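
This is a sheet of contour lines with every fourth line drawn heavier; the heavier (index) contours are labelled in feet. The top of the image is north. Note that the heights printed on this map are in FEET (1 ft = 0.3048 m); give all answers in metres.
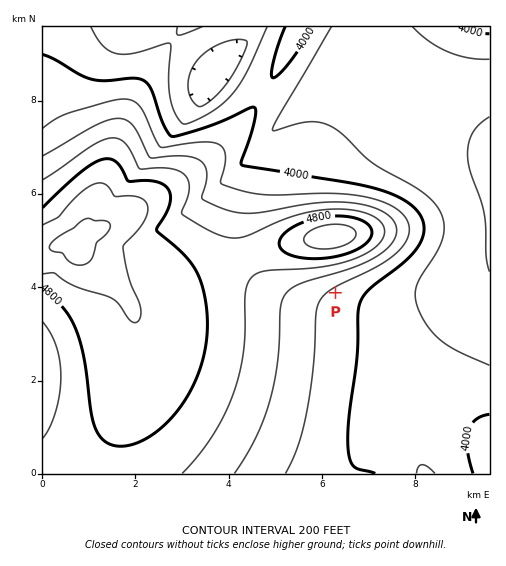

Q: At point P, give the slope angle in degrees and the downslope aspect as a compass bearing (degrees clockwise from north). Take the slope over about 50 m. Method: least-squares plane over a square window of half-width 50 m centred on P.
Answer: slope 7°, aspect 140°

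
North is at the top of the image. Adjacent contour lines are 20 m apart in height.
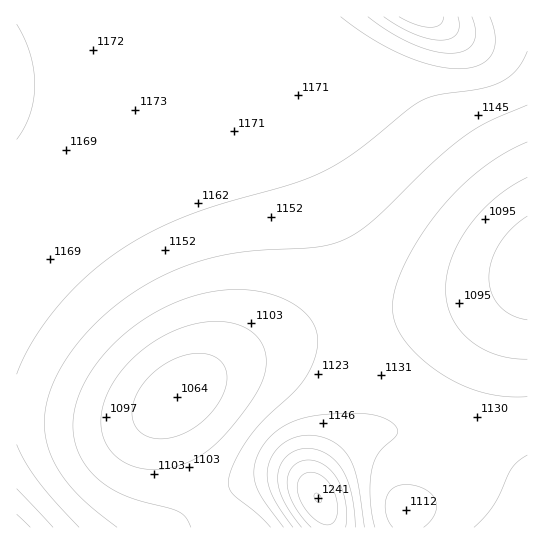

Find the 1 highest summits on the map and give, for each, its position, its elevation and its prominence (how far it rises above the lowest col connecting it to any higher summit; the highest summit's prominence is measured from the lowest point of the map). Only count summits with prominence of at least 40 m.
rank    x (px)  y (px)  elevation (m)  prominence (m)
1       318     498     1241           116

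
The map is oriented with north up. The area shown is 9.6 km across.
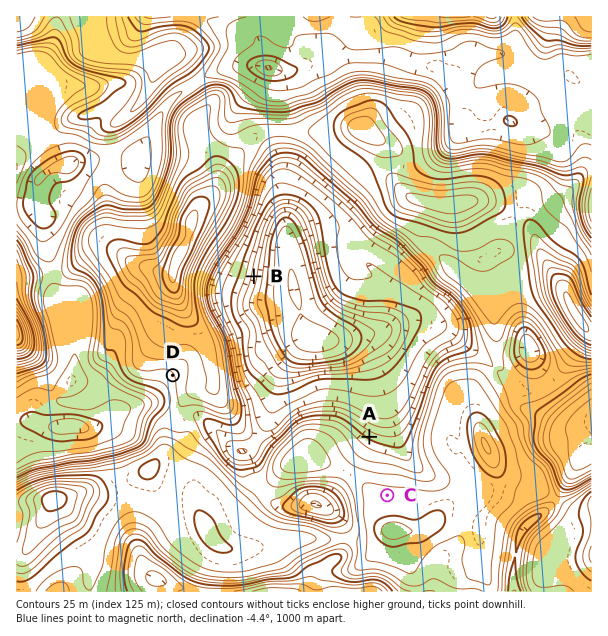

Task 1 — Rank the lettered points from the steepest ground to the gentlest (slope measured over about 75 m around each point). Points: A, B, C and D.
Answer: B A D C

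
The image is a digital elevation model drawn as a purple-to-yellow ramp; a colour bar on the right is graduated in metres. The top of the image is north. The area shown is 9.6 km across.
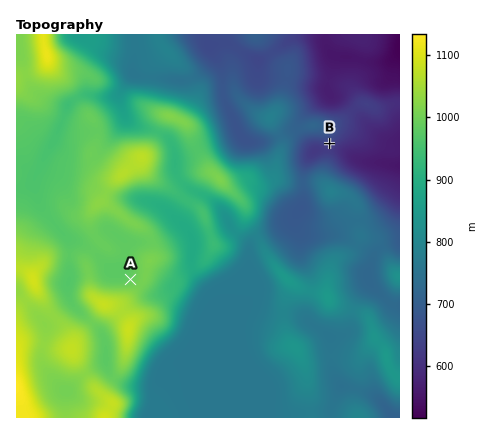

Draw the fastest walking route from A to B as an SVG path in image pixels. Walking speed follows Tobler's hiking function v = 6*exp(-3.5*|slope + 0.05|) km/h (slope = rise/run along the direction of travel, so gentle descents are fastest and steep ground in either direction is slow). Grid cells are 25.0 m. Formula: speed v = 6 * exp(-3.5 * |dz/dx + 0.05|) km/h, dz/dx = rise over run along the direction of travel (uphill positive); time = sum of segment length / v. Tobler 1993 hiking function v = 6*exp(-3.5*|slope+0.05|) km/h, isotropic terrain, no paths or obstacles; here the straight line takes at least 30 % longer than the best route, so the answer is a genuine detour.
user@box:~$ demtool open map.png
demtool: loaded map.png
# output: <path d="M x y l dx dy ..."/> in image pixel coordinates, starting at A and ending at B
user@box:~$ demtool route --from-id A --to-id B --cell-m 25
<path d="M130 280l22 0 8-4 16 0 6-4 4 0 4-2 12 0 26-12 6-6 6-12 2-2 14-8 4-2 10-20 10-10 14-8 4-4 6-10 20-22 6-10"/>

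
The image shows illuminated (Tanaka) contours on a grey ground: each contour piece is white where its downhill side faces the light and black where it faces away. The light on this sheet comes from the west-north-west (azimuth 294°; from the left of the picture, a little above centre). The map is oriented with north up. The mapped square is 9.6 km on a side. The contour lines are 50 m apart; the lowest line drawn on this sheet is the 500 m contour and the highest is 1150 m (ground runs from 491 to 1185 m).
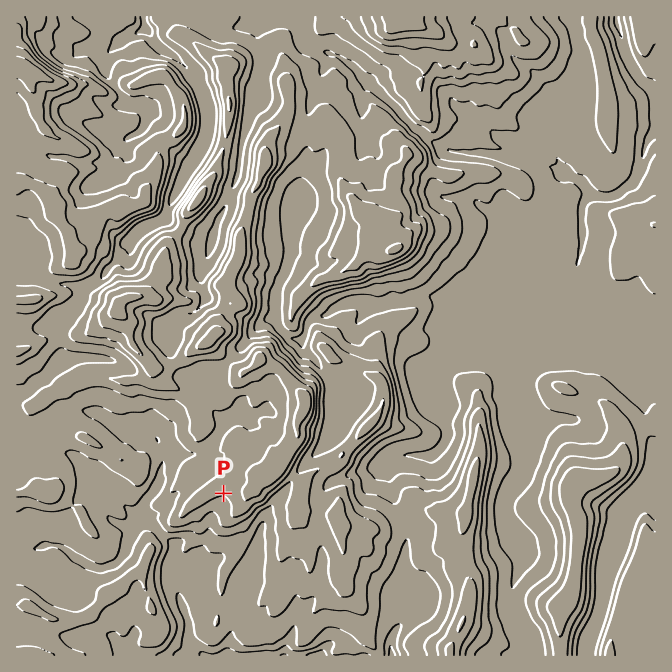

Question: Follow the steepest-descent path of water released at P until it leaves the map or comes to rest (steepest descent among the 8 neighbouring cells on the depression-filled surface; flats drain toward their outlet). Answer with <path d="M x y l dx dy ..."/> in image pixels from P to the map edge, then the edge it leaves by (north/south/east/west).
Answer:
<path d="M224 493l0 5-9 9-1 3 0 4-2 1 0 5-2 2 0 13-5 10-5 7 0 3-1 2 0 5-9 15 0 3-1 4-10 10 0 3 3 7 0 4 7 12 0 18 1 4 14 13"/>
exit: south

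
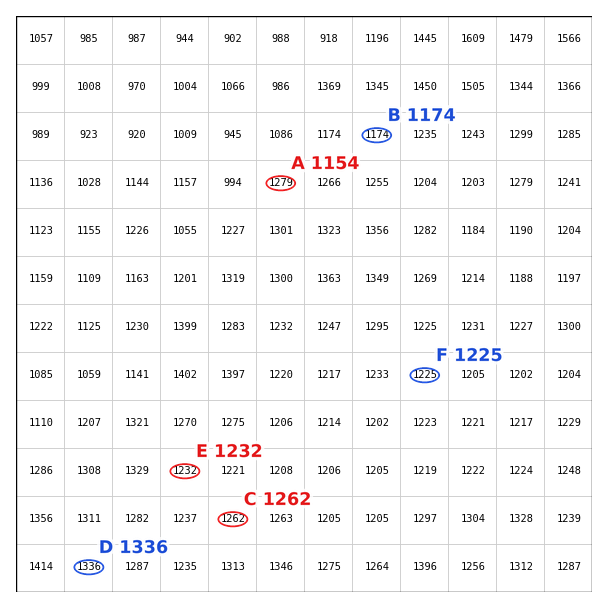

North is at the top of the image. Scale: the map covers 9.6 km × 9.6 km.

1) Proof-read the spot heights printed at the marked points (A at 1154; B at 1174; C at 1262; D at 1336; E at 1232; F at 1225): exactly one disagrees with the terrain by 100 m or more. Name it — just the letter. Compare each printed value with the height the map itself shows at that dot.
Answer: A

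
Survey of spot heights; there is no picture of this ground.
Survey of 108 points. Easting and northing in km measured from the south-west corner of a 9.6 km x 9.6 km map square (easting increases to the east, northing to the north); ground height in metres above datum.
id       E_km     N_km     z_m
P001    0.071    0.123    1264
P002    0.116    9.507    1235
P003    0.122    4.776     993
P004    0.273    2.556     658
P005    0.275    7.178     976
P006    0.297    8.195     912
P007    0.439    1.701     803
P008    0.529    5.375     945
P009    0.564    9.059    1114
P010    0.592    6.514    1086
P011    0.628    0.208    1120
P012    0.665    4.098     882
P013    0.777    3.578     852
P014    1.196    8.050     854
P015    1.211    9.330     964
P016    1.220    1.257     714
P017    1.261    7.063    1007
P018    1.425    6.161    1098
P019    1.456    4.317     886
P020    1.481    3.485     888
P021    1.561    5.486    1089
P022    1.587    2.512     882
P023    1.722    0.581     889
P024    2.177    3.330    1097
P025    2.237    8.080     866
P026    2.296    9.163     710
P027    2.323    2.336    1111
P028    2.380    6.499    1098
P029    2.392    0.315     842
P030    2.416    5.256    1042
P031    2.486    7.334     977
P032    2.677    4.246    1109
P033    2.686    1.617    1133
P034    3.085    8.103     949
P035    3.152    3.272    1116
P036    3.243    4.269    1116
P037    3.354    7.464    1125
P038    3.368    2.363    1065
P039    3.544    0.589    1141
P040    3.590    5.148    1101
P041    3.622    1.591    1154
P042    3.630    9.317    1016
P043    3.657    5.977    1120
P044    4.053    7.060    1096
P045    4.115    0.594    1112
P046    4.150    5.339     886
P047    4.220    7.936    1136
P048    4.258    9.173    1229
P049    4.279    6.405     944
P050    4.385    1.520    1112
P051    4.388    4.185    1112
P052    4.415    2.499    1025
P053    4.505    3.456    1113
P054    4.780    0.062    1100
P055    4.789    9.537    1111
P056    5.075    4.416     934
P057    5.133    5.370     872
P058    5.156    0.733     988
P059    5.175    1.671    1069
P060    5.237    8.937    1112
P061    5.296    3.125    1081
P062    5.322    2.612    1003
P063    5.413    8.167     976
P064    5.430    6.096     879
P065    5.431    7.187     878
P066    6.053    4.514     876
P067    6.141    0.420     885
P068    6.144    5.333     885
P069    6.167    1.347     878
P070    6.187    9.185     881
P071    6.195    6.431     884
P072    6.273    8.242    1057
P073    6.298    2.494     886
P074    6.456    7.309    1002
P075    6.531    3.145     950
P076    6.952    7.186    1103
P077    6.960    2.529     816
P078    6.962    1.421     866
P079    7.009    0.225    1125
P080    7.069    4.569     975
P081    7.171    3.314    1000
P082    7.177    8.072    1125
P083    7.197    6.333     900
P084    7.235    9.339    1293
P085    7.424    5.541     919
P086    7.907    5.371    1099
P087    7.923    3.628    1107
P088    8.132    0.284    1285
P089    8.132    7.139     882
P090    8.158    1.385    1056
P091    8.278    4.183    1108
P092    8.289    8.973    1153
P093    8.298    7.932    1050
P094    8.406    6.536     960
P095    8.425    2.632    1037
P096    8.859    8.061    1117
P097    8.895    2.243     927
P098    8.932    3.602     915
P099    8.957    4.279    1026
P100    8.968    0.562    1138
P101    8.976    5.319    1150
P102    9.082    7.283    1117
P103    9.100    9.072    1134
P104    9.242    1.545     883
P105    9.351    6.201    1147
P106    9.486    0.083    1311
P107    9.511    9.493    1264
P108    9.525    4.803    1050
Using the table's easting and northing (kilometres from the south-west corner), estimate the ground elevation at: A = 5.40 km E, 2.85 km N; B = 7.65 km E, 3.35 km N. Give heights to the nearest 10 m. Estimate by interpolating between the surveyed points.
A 1040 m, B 1080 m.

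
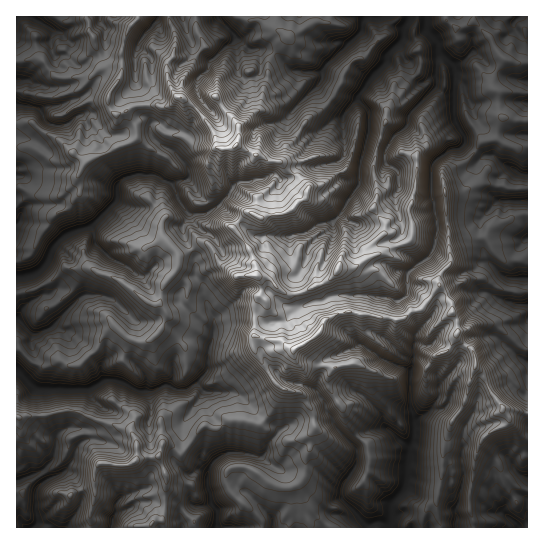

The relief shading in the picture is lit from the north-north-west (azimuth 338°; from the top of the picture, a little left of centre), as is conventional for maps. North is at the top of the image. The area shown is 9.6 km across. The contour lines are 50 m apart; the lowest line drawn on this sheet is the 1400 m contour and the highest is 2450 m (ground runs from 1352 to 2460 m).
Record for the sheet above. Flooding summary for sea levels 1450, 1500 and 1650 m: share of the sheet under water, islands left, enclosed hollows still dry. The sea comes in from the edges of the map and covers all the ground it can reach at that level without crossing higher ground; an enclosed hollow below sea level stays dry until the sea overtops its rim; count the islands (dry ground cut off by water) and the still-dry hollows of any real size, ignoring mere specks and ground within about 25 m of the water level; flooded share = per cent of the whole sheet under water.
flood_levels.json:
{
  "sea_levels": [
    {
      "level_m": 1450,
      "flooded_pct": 8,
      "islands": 0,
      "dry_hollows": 0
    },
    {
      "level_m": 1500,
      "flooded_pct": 14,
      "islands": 0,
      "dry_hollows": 0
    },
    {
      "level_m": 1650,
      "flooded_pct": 40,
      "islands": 0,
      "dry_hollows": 0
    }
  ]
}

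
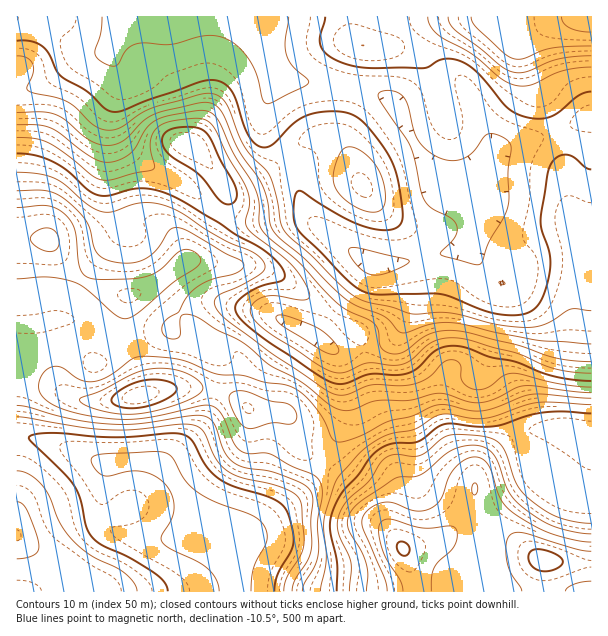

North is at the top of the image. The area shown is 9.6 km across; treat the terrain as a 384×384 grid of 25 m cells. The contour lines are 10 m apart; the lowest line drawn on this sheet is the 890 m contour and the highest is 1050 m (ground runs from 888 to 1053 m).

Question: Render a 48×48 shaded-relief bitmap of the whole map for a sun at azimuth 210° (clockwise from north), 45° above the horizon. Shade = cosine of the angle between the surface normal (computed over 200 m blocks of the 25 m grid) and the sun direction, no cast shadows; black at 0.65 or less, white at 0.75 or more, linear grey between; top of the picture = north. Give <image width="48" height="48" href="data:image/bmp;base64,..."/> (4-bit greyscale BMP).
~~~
<image width="48" height="48" href="data:image/bmp;base64,Qk32BAAAAAAAAHYAAAAoAAAAMAAAADAAAAABAAQAAAAAAIAEAAATCwAAEwsAABAAAAAAAAAAAAAAABEREQAiIiIAMzMzAERERABVVVUAZmZmAHd3dwCIiIgAmZmZAKqqqgC7u7sAzMzMAN3d3QDu7u4A////AJmamYdmZmd3iJmqqZmqqry5iJmZmru6qqqpmHZVVmd4iJmZmJq7q8y5iJmZmru6qqqYdlVFVnd4iJmZiJvMzNypiZmZqqqHd5mHZUVWZ3iIiJmZmrzd3duIiZmZmYZDM4d2VWZ4iIiImZmZq83d3LhmeIiZmFIREndmZniZmZiZmZmavN3MuoZVZ4iYhjESM3d3d3iZmIiZmaqrzMupmGVVZ4mYZCI1Zmd3d3iIiIiZqrzMzMuYdmVneJmXQzRniGZ2ZniHd4iavN3d3duXZmd3iZmGQ1aImWZmZniHeImr3u7d7tuXeId3iZh1RGiJmWZmZ4iIiJm83u3d3LmIiIdmeIdURnmaqmZniaqqqqq83dy7upiHd2VVd2VDR4mqqYiavN3d3MzM3cu7qYh3dlRFZlQzV5qqmbvO//////7t3cuqqYd3dlVWZUIjV4mYh97////////u3cqZmGVWd2ZWVCETRWZlVd3u3c3u7u7d3Kh3dkNFd2ZWUyIjREQyEbu6l3eIiZqqqXVWUyI1ZlVVVERVVTIAAJmYZVZVVWZmZlVVMQE0VERGZmd3dTAAAJmHd3d2VEM0VmZUIBJFVDNGeHd3ZBARI4iHeJmXZURWeHYyESRodkRWdmVUMhI0VYiIiZmYdmZ4iFMQE1eal2ZmVDIRESNVZoiIiZmYh4iYdSESRoq6h2ZlQhAAEjVmZpmZmZmpmZmHVCJGirunVEVVQyESM1Z3d5mZmaqqmZmGZmeKvLljETRVVENEVneIiJmZqqqZmZmIiaq8y4UgEjVWZlVmd4iZiKqqqZh3eJqqq7vMp0IBNWZnd3d4iZmZiKq6mHZVZ4mqqqqoYxATZ3d3d3eJmZmZmaq6h2Zmd4iIh3ZTEAFGiZmYiIiJmaqqmaqpdmd3iIdlRDIAABRomqqpmIiZmaqqmZmHZmeImYdTMzIAEkeau7upmYiZmZqqmHd2VWeImYUzRVQzRXm8zLqIiIiJmZqpmGZlRFZ4h2Q0eIZVZ5vMzKh3eIiJmZmZiFVUM0VmZUNXqoVEaKvMuodniIiJmZmYiFVEM0VVVEaKuVM1eau6qHZniImZmZmYh1VENEVmZnm8piE2iaqph2ZniZmZmZmYiFVUNEVmebzLcwFHiZmYdlVomZmZmZmYiFVENEVnm8y4UQJXiZmYdlZ4mqmZmZmIiFVEREVnmql1MBNniZmIZVaJqqmZmZmIh0RERFVnd2RDESV4iIh3ZWeJqpiZq7qYiERERVZmVCESETaIh3dmZniaqYiau7upmFVVVWZmUyIiIleIh3ZmZ4iaqYiau7qpmXdlVWZ3dlVDNGeIiHd3iJqqmImry7qZmoh2ZmeIiIdmVniIiZmaqru6mIq93cqqqndmZ3iJmIiHd3iJmaq8zMu6mave7cu7vGZneIiZiIiId4iJmqvMy6qpms3+3LvM3VZniIiIiIiIiIiJmqqqmYiJrN7tupq83XeImYiIiIiIiIiZmZmYd3iavN3LmZqrvIiJmIiIiIiIiIiZmZmId3iavMy6mJmquw=="/>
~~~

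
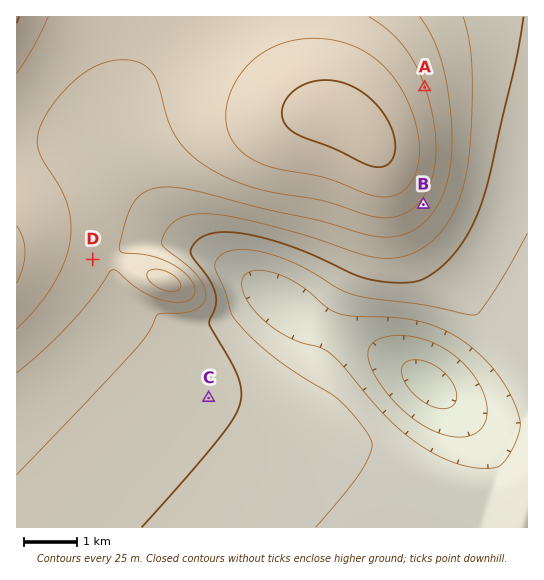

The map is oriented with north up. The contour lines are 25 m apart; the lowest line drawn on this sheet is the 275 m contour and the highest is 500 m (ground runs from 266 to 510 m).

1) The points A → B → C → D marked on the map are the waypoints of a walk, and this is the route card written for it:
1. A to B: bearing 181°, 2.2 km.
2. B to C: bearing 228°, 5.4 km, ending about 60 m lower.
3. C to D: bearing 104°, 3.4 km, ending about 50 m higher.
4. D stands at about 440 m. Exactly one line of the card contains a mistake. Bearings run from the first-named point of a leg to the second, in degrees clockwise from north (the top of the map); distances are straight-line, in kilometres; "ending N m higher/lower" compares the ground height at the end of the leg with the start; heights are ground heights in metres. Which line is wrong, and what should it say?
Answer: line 3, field bearing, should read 320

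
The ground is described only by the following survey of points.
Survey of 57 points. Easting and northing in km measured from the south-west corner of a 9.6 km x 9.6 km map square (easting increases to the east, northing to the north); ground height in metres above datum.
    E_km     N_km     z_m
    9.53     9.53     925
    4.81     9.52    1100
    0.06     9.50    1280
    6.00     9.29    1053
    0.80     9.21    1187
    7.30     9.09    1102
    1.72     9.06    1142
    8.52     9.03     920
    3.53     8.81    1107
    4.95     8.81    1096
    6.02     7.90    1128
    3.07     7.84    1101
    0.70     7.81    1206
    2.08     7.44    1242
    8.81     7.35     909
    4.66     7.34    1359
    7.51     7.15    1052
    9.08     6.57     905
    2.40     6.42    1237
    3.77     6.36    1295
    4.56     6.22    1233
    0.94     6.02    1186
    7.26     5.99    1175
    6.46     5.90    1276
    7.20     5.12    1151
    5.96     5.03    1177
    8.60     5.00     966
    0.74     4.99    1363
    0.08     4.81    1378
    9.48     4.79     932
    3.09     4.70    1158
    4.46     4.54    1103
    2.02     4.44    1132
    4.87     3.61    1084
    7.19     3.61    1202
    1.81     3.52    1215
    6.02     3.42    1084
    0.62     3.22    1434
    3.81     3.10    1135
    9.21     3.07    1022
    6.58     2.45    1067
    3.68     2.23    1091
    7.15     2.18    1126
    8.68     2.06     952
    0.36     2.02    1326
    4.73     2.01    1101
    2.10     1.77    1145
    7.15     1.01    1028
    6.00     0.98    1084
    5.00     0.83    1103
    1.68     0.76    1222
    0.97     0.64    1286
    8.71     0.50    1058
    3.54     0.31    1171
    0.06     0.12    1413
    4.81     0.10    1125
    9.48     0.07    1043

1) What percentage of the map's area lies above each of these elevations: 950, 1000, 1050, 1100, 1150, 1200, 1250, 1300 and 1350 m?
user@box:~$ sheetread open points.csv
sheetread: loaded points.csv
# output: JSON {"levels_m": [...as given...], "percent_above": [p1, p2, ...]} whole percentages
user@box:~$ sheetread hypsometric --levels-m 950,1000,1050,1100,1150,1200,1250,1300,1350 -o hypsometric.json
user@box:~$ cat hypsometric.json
{"levels_m": [950, 1000, 1050, 1100, 1150, 1200, 1250, 1300, 1350], "percent_above": [93, 88, 79, 63, 42, 28, 15, 8, 5]}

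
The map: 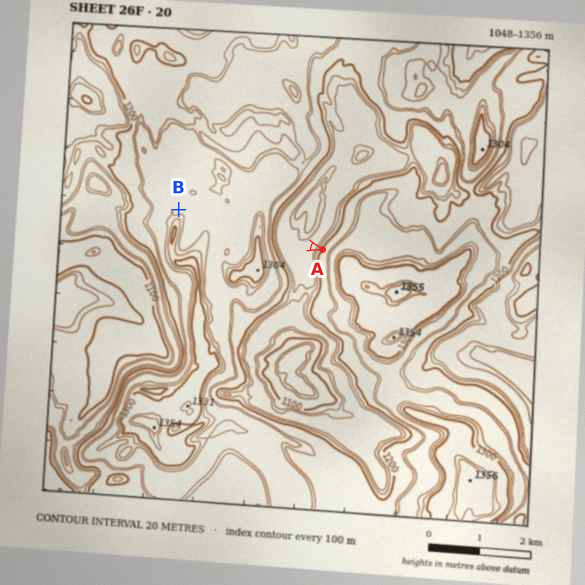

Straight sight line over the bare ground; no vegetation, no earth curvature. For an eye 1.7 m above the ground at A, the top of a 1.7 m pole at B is out of sight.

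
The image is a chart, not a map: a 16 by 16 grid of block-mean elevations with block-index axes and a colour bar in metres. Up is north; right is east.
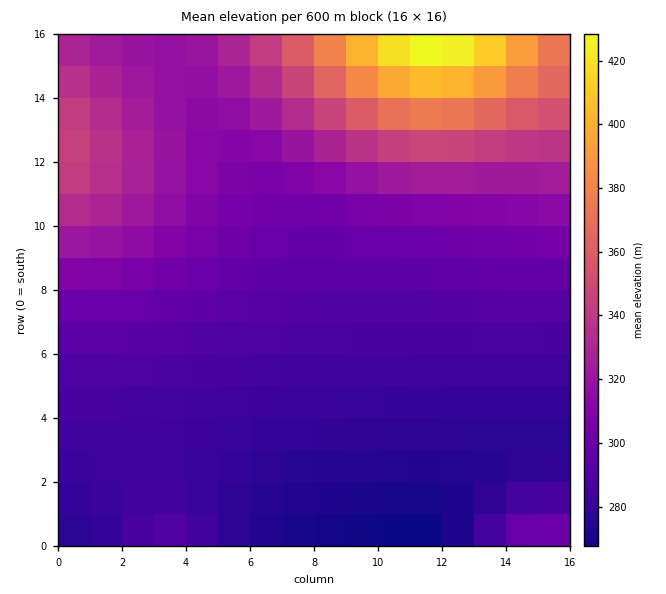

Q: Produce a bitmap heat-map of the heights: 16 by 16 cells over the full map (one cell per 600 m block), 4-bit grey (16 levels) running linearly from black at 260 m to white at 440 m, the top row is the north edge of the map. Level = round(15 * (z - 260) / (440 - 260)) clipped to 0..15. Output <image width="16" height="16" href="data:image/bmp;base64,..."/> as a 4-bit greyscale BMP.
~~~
<image width="16" height="16" href="data:image/bmp;base64,Qk32AAAAAAAAAHYAAAAoAAAAEAAAABAAAAABAAQAAAAAAIAAAAATCwAAEwsAABAAAAAAAAAAAAAAABEREQAiIiIAMzMzAERERABVVVUAZmZmAHd3dwCIiIgAmZmZAKqqqgC7u7sAzMzMAN3d3QDu7u4A////ABIjIRERERIzIiIhERERESIiIiIRERERESIiIiIRERERIiIiIiIiIiIiIiIiIiIiIjMzMiIiIiIiMzMzMzMzMzNERDMzMzMzM1VUQzMzMzREZlVERERERER2ZURERVVVVXZlREVmd3d3dlVVVniamYhmVVVnmrzLqWVVVnis3u25"/>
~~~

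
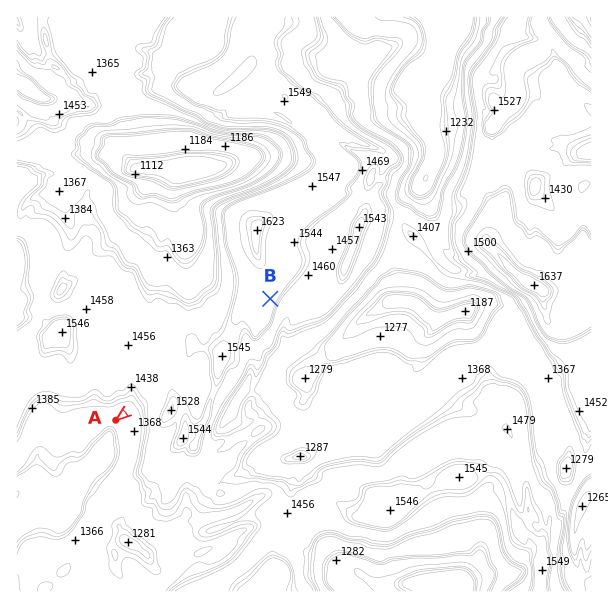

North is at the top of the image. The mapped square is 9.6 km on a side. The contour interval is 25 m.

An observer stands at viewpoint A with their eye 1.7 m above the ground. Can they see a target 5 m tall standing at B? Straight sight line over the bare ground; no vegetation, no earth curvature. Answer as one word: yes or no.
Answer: no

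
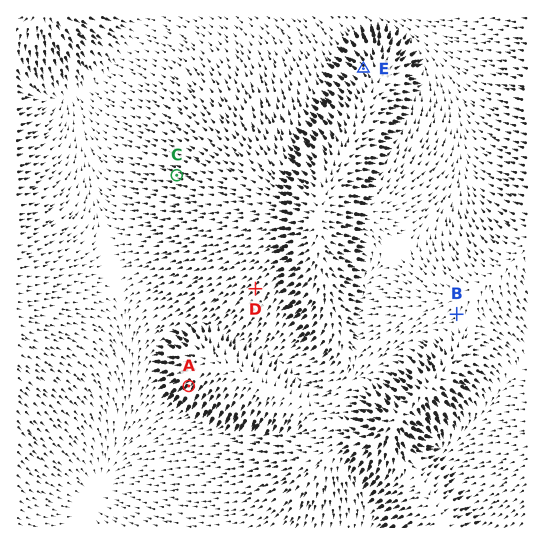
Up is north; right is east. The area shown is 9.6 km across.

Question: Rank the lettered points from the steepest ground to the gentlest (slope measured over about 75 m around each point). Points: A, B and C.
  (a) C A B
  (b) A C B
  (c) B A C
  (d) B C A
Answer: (b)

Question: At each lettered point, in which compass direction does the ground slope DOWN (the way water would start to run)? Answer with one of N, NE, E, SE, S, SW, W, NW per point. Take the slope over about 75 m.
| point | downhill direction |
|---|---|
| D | SW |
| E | NW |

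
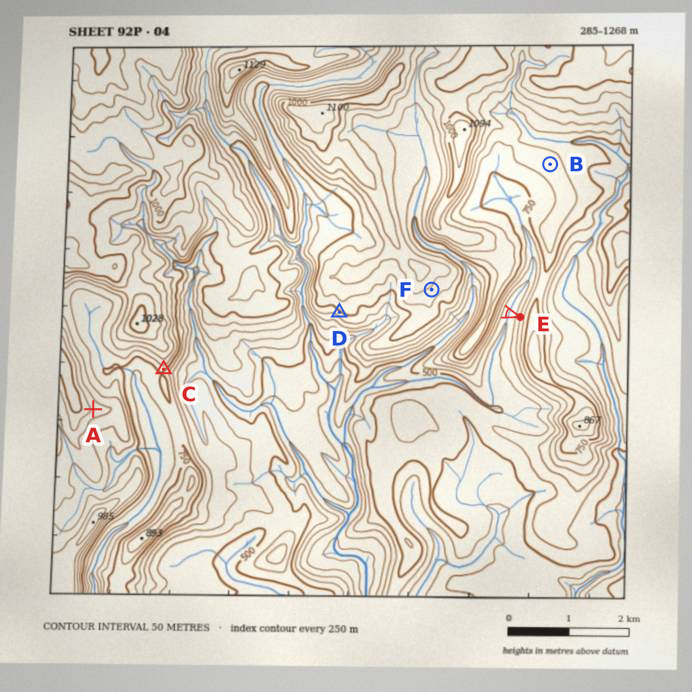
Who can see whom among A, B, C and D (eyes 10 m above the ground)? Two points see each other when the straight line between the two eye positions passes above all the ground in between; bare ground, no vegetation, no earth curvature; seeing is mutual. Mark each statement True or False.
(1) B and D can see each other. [False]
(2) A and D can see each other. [True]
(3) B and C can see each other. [False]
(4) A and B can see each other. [False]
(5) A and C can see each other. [True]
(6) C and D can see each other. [True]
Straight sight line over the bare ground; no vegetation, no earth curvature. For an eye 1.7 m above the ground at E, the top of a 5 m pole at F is out of sight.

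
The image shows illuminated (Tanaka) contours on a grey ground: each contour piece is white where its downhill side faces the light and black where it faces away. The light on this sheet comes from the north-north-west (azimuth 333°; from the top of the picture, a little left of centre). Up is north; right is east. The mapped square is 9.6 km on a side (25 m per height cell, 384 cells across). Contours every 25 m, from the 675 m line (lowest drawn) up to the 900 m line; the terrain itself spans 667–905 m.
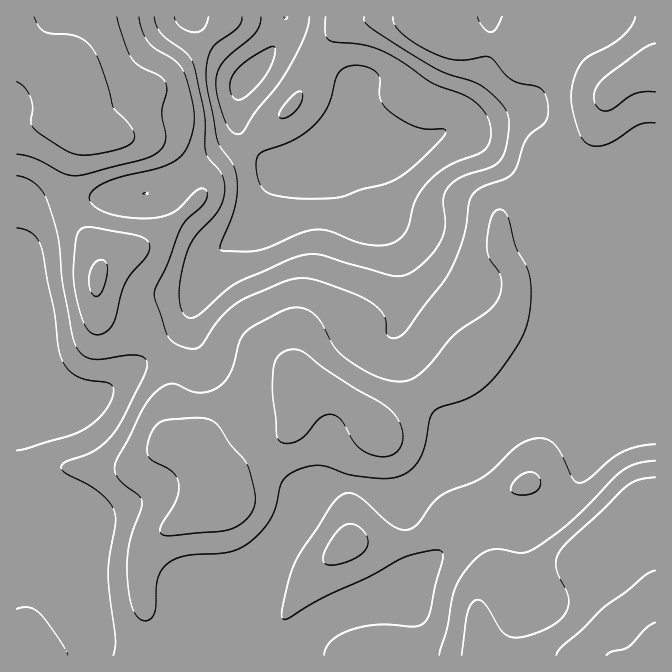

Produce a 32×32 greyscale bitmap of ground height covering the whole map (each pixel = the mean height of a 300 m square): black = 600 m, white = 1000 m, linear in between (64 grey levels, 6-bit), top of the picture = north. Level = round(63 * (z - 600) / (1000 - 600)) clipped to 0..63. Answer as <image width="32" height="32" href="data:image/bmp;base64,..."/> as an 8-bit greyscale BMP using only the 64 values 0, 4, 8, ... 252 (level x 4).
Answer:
<image width="32" height="32" href="data:image/bmp;base64,Qk02CAAAAAAAADYEAAAoAAAAIAAAACAAAAABAAgAAAAAAAAEAAATCwAAEwsAAAABAAAAAAAAAAAAAAEBAQACAgIAAwMDAAQEBAAFBQUABgYGAAcHBwAICAgACQkJAAoKCgALCwsADAwMAA0NDQAODg4ADw8PABAQEAAREREAEhISABMTEwAUFBQAFRUVABYWFgAXFxcAGBgYABkZGQAaGhoAGxsbABwcHAAdHR0AHh4eAB8fHwAgICAAISEhACIiIgAjIyMAJCQkACUlJQAmJiYAJycnACgoKAApKSkAKioqACsrKwAsLCwALS0tAC4uLgAvLy8AMDAwADExMQAyMjIAMzMzADQ0NAA1NTUANjY2ADc3NwA4ODgAOTk5ADo6OgA7OzsAPDw8AD09PQA+Pj4APz8/AEBAQABBQUEAQkJCAENDQwBEREQARUVFAEZGRgBHR0cASEhIAElJSQBKSkoAS0tLAExMTABNTU0ATk5OAE9PTwBQUFAAUVFRAFJSUgBTU1MAVFRUAFVVVQBWVlYAV1dXAFhYWABZWVkAWlpaAFtbWwBcXFwAXV1dAF5eXgBfX18AYGBgAGFhYQBiYmIAY2NjAGRkZABlZWUAZmZmAGdnZwBoaGgAaWlpAGpqagBra2sAbGxsAG1tbQBubm4Ab29vAHBwcABxcXEAcnJyAHNzcwB0dHQAdXV1AHZ2dgB3d3cAeHh4AHl5eQB6enoAe3t7AHx8fAB9fX0Afn5+AH9/fwCAgIAAgYGBAIKCggCDg4MAhISEAIWFhQCGhoYAh4eHAIiIiACJiYkAioqKAIuLiwCMjIwAjY2NAI6OjgCPj48AkJCQAJGRkQCSkpIAk5OTAJSUlACVlZUAlpaWAJeXlwCYmJgAmZmZAJqamgCbm5sAnJycAJ2dnQCenp4An5+fAKCgoAChoaEAoqKiAKOjowCkpKQApaWlAKampgCnp6cAqKioAKmpqQCqqqoAq6urAKysrACtra0Arq6uAK+vrwCwsLAAsbGxALKysgCzs7MAtLS0ALW1tQC2trYAt7e3ALi4uAC5ubkAurq6ALu7uwC8vLwAvb29AL6+vgC/v78AwMDAAMHBwQDCwsIAw8PDAMTExADFxcUAxsbGAMfHxwDIyMgAycnJAMrKygDLy8sAzMzMAM3NzQDOzs4Az8/PANDQ0ADR0dEA0tLSANPT0wDU1NQA1dXVANbW1gDX19cA2NjYANnZ2QDa2toA29vbANzc3ADd3d0A3t7eAN/f3wDg4OAA4eHhAOLi4gDj4+MA5OTkAOXl5QDm5uYA5+fnAOjo6ADp6ekA6urqAOvr6wDs7OwA7e3tAO7u7gDv7+8A8PDwAPHx8QDy8vIA8/PzAPT09AD19fUA9vb2APf39wD4+PgA+fn5APr6+gD7+/sA/Pz8AP39/QD+/v4A////AHR0bGxsdHR0cHB0eHx8fHyAhIiIiJCgpKCgqLC4vLzAcHBoaGx0fHh0cHB0fHx8fHyAgICAjJygnJicpKy0uLxsbGhkbHiAeHRwcHR4gIB8fHh4eHyInJyYlJScpKy0uGhoZGRsfIB4dHBwdHR8hISAfHh4fISUmJSQlKCkqKywZGRgZGx8hHx4eHh0dHiEjIyEgHx8gIyUlJCYpKikpKxgYGBgbHyIiISEhHx4eICMlIyEgICAhIyMjJCgqKikpGBgYGBoeISQkJCQiIB4eISMiIB8gISEhISEhJCcpKSgYGBgZGx4gIiUmJiUhHh0fISAfHh8hISIiIiEhIycpKBkZGhsdHyEiJScnJSIfHh4fHx8eHh8gISMkIyAgIycoGRocHB4hIyQlJiYkIiEgICAhIiAfHh4fISIiIB8gIyUXGBkaHCAjJSYmJCMjIyIhIiQlIx8eHR4fICAfHh4fIBUWFhcZHSIkJCQjIiMkJCMkJSUjIB4eHR4eHx4eHR4eFRUWFhgbICIiIiIiIyUlJCQlIyIgHx8eHR0eHh0dHR0VFRYXFxkdHx8fICEjJSYlJCIhICAhISAeHR0dHR0dHRUWGBoaGhwdHR0fISMkJCMhHx4eHyEiIh8eHR0dHR0dFRYZHR4dHRwbHB4gIiMjIR4dHBweICIiIR8dHR0dHR0VFhofIB4dGxkaHR8gISEfHRwcHB0eICAhHx4dHR4dHRUXGyEiHhwaFxcaHR4fHx4dHBsbHB0eHyAgHh0eHh0dFRcdIyMfHRoXFRcZGxwdHBsaGRkaHB4fICAeHh4eHR0WGB0iIyEfHBcUFRYXGRoZGBcWFxgbHR8gHx4eHh4dHRYZHSEiISAdGRUUExMVFhYVFBQVFhkdHyAfHh4eHh4eGBodHx8eHR0bFxQSERITExISEhQVGBwfIB4eHx4eHh4aGx0cGxkZGhwbFhIQEBAQEBERExUYGx4fHh4fHh4eHhscHh0bGRgZGhsXEhAPDw8PEBARFBcaHB0dHh8fHh4eHR8hISAfHRsaGRURDw4ODg8PDw8RExUXGh0eHh8eHh4hIyQkJCMiHxwXExEQDw4ODg4ODw8QEhQYHB0eHx8fHiMkJCQkJCIfHRcQEBITEQ8ODg8PEBARExcaHB4hIiAfIyQkJCQjIR8dFg4NERQTEA4PEBERERIVGBobHiIkIyEkJSUlJCIhHxwUDQsNEhMRDw8QEhMUFhgaGxwfIiQkJCQlJiUjIR8eGhQPCwwPEhEQEBEUFxkaGxwdHh8gIiQlJCQkJCIfHBkWFBIPDA0RExMUFhkcHR0cHB4fHx8fISMkIyMiIR4aFhQUFBIODA8UFhcaHR8eHRwcHR8fHx4fIQ="/>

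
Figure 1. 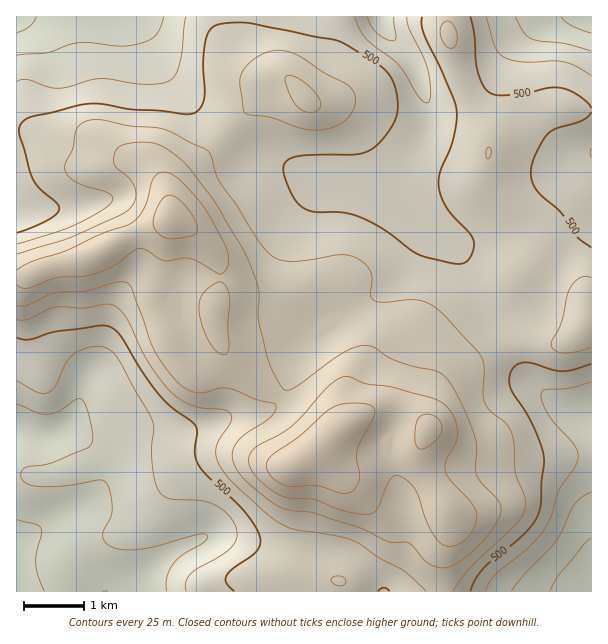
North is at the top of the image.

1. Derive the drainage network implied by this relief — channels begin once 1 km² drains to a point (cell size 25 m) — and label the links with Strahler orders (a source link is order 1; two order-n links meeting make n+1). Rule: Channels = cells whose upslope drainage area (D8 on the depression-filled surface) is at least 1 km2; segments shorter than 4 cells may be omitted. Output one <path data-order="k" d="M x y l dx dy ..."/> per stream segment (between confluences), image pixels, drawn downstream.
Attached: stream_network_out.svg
<path data-order="1" d="M528 591l63 0"/><path data-order="1" d="M336 554l14 1 9 5 21 21 1 3 0 7 3 0"/><path data-order="1" d="M221 539l-3-2-15 0-8 5-3 0-4 3-3 0-9 4-9 8-2 0-34 34-26 0"/><path data-order="1" d="M590 515l1 1 0 75"/><path data-order="1" d="M105 474l-1 6-3 3 0 2-27 27-26 12-3 3-12 6-16 12 0 46"/><path data-order="1" d="M389 456l0 3 1 2 0 3 3 6 2 10 1 2 0 6 2 1 0 6 1 2 0 6 2 1 0 8 1 1 0 44-13 13-2 17-1 1 0 3-2 0"/><path data-order="2" d="M78 434l-1-2-18 0"/><path data-order="3" d="M59 432l-9 2-2 1-13 0-2-1-4 0-2-2-10-1 0-2"/><path data-order="1" d="M224 419l-6 3-12 3-2 1-6 0-1 2-9 0-2 1-55 0-26 26-6 0-21-21"/><path data-order="1" d="M537 389l14 12 4 1 3 3 3 0 9 5 6 0 2 1 7 0 2 2 4 0 0 1"/><path data-order="2" d="M105 351l-3 8-12 13-6 12-1 9-2 2-1 9-3 4 0 3-3 3-3 6-12 12"/><path data-order="1" d="M312 341l3-3 0-2 23-22"/><path data-order="1" d="M111 315l-1 18-2 2 0 6-1 1 0 6-2 3"/><path data-order="1" d="M327 315l3 0 2-1 6 0"/><path data-order="1" d="M497 315l-12-13-14-29-3-3-4-9-33-33"/><path data-order="2" d="M338 314l3-2 6 0 10-7 5-2 3-3 12-6 42-42"/><path data-order="1" d="M168 300l-4 9-3 3-15 0-3 2-38 37"/><path data-order="1" d="M416 266l3-6 0-8"/><path data-order="2" d="M419 252l0-30-6-6-6-12"/><path data-order="1" d="M447 239l-1 0-3-3-6-3-5-5-1 0"/><path data-order="2" d="M431 228l-24-24"/><path data-order="1" d="M303 216l5-9 3-3 3-6 4-4 0-2 11-10 7 0"/><path data-order="1" d="M591 216l0-58"/><path data-order="3" d="M407 204l0-34 3-3 6-12"/><path data-order="1" d="M90 203l-15 1-1 2-30 0-2 1-25 0 0 5"/><path data-order="2" d="M336 182l9 1 6 3 6 0 2 2 24 0 33-33"/><path data-order="1" d="M324 180l8 0"/><path data-order="2" d="M332 180l3 0 1 2"/><path data-order="1" d="M279 162l9 5 3 0 5 3 3 0 4 3 3 0 2 1 3 0 6 3 4 0 2 2 7 0 2 1"/><path data-order="1" d="M585 158l6 0"/><path data-order="2" d="M591 158l0-5"/><path data-order="3" d="M416 155l4-6 5-9 1-8 2-1 0-29-2-1 0-3-1-2 0-3-2-1 0-3-1-2 0-3-2-1-3-12-4-9-9-11 0-1-17-17 0-1-4-6-2-9-1 0"/><path data-order="1" d="M167 81l-6-7-6-12-3-12-6-12-20-21"/><path data-order="1" d="M21 17l-4 0"/><path data-order="2" d="M126 17l-18 0"/><path data-order="1" d="M137 17l-11 0"/><path data-order="1" d="M542 17l49 0"/>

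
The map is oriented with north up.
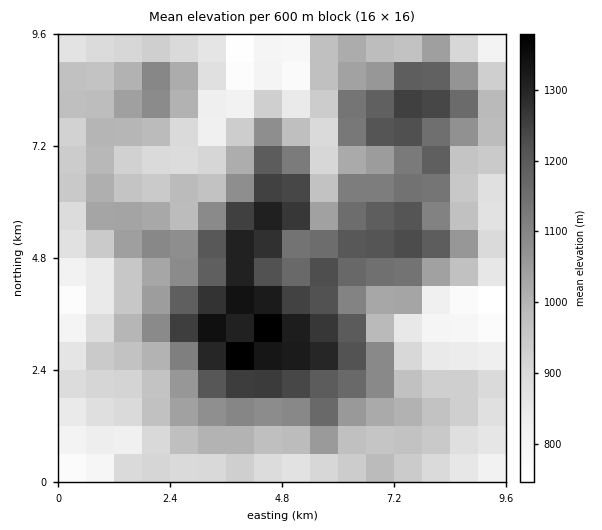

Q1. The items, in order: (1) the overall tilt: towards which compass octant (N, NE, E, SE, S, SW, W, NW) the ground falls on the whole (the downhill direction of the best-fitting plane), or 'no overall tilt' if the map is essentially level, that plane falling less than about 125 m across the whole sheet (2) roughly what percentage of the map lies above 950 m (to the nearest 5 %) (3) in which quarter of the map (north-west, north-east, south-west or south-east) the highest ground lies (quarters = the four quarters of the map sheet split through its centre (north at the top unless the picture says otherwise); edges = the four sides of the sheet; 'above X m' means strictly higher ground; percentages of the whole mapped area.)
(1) There is no overall tilt: the best-fitting plane is nearly level.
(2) About 60 % of the map lies above 950 m.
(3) The highest point lies in the south-west quarter of the map.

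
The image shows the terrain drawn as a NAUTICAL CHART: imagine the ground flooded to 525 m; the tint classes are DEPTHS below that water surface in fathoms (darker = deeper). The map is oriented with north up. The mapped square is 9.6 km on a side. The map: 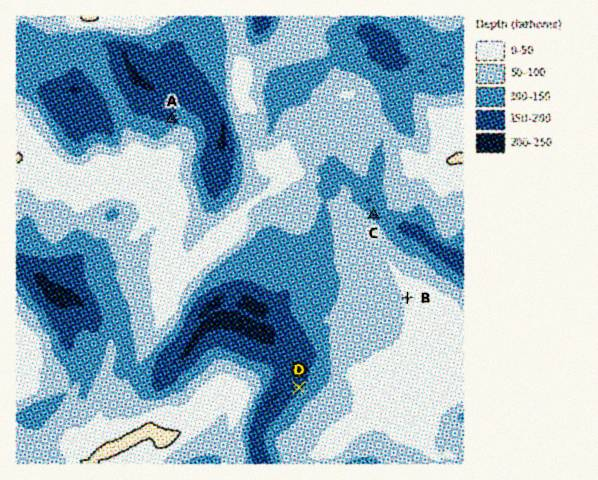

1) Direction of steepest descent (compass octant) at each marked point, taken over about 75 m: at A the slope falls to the NW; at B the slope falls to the W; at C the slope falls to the NE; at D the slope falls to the NW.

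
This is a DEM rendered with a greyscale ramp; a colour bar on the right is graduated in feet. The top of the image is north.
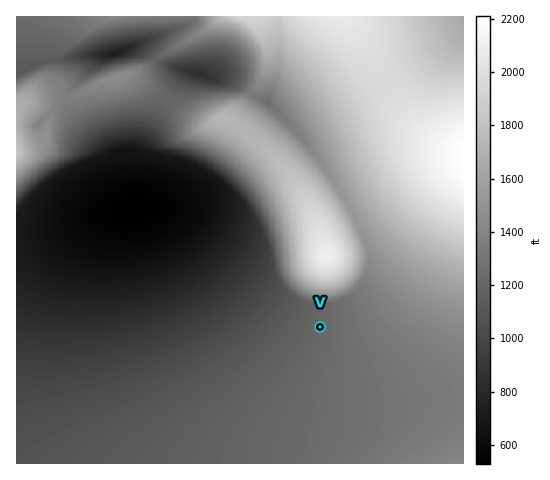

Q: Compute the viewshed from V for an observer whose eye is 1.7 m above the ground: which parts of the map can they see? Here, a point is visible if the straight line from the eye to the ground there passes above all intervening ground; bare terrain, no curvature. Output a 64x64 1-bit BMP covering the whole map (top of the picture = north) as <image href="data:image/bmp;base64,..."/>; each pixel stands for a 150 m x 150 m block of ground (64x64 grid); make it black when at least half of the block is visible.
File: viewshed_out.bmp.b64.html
<image width="64" height="64" href="data:image/bmp;base64,Qk0+AgAAAAAAAD4AAAAoAAAAQAAAAEAAAAABAAEAAAAAAAACAAATCwAAEwsAAAIAAAAAAAAA////AAAAAAD////AAAAAAP////AAAAAA/////gAAAAD/////gAAAAP/////gAAAA//////gAAAD//////gAAAP//////AAAA//////+AAAD//////8AAAP//////wAAA///////gAAD///////AAAP//////8AAA///////wAAD///////gAAP//////+AAA///////8AAD///////4AAP///////4AA/////wH/+AD///+AAH//gP//+AAAP//w///gAAD///7//4AAAf/////+AAAB//////wAAAD+P///+AAAAAAf///wAAAAAB////AAAAAAD///4AAAAAAH///gAAAAAAf//+AAAAAAA///4AAAAAAB///gAAAAAAD//+AAAAAAAP//4AAAAAAAf//wAAAAAAA///AAAAAAAD//+AAAAAAAHP/8AAAAAAAA//4AAAAAAAD//4AAAAAAAP//8AAAAAAA///8AAAAAAD///4AAAAAAO//+AAAAAAAz//wAAAAAADH//AAAAAAAOf/8AAAAAAA///gAAAAAAD//+AAAAAAAD7/4AAAAAAAPj/AAAAAAAAYD8AAAAAAAAABgAAAAAAAAAAAAAAAAAAAAAAAAAAAAAAAAAAAAAAAAAAAAAAAAAAAAAAAAAAAAAAAAAAAAAAAAAAAAAAAAAAAAAAAAAAAAA=="/>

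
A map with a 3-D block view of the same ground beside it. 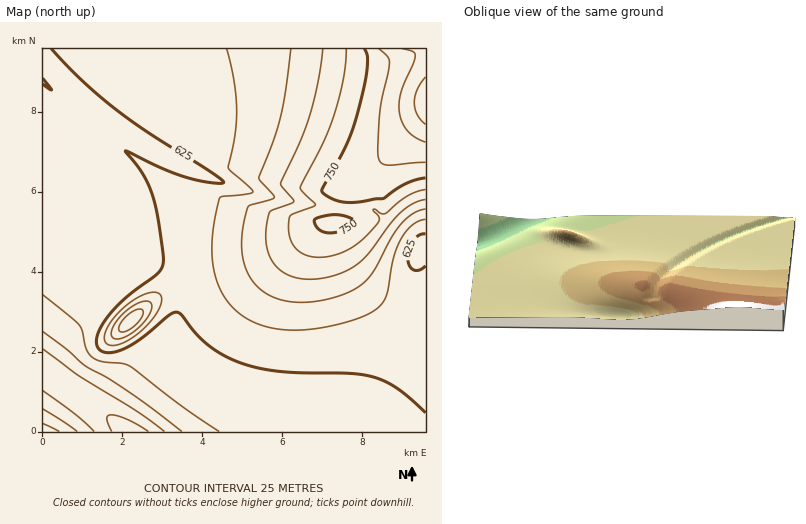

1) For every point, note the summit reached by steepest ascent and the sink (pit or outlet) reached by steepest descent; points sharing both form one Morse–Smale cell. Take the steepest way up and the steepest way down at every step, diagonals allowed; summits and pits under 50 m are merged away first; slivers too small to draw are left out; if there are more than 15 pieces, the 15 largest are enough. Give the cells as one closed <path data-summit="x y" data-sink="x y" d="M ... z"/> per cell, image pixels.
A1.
<path data-summit="426 102" data-sink="130 432" d="M426 48l-384 0 0 304 32-42 28-26 28-15 12-4 16 0 10 4 10 9 4 10 0 14-12 28-37 46-21 34 0 8 14 14 300 0z"/><path data-summit="130 320" data-sink="130 432" d="M158 265l-16 0-12 4-32 18-24 23-32 42 0 18 68 49 2-9 6-12 15-22 33-40 15-30 1-18-4-10-10-9z"/><path data-summit="42 432" data-sink="130 432" d="M44 370l-2 62 83 0-19-17z"/>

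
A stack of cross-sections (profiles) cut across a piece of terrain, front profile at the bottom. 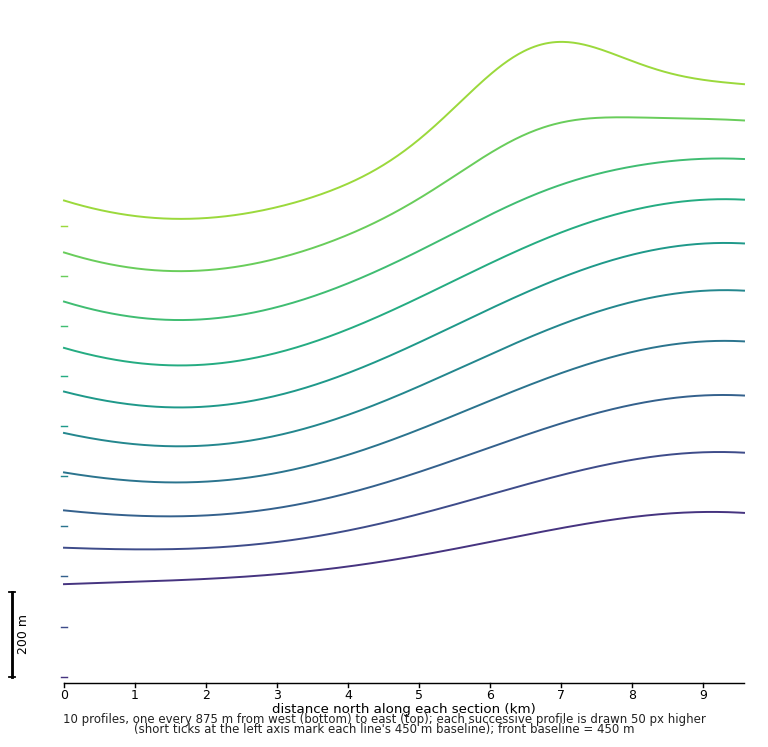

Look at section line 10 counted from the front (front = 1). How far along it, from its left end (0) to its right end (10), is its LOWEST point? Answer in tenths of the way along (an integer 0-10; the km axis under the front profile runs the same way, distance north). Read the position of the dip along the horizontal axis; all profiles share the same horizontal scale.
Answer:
2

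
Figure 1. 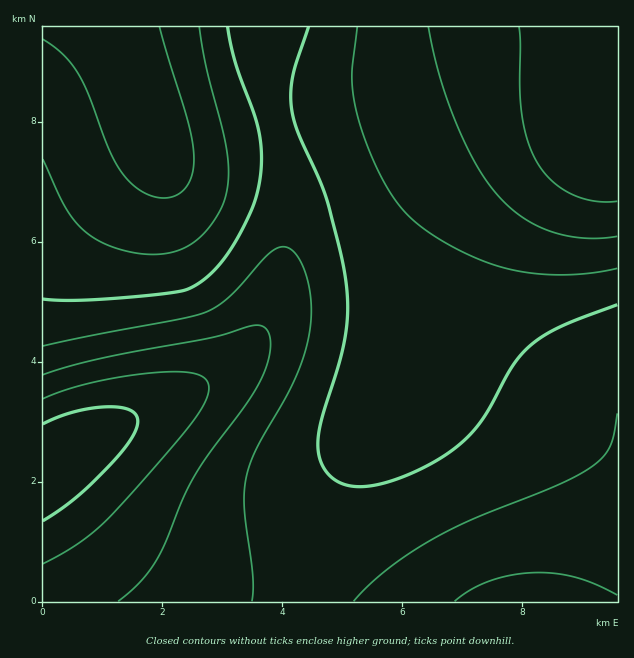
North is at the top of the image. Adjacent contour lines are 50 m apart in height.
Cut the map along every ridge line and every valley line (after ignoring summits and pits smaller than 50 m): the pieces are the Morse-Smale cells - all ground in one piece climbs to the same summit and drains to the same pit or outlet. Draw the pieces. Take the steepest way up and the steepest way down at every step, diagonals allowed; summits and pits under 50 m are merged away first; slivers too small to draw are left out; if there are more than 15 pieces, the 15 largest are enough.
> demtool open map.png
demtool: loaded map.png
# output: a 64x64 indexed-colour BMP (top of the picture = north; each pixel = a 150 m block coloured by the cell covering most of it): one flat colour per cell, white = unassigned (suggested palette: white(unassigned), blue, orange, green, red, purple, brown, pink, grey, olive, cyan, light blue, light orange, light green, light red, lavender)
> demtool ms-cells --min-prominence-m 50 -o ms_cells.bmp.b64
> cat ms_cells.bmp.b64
<image width="64" height="64" href="data:image/bmp;base64,Qk12CAAAAAAAAHYAAAAoAAAAQAAAAEAAAAABAAQAAAAAAAAIAAATCwAAEwsAABAAAAAAAAAA////ALR3HwAOf/8ALKAsACgn1gC9Z5QAS1aMAMJ34wB/f38AIr28AM++FwDox64AeLv/AIrfmACWmP8A1bDFABEREREREREREREREREREiIiIiIiIiIiIiIiIiIiIiIiERERERERERERERERERERIiIiIiIiIiIiIiIiIiIiIiIREREREREREREREREREREiIiIiIiIiIiIiIiIiIiIiIhERERERERERERERERERESIiIiIiIiIiIiIiIiIiIiIiERERERERERERERERERERIiIiIiIiIiIiIiIiIiIiIiIRERERERERERERERERERESIiIiIiIiIiIiIiIiIiIiIhERERERERERERERERERERIiIiIiIiIiIiIiIiIiIiIiEREREREREREREREREREREiIiIiIiIiIiIiIiIiIiIiIRERERERERERERERERERERIiIiIiIiIiIiIiIiIiIiIhEREREREREREREREREREREiIiIiIiIiIiIiIiIiIiIiERERERERERERERERERERESIiIiIiIiIiIiIiIiIiIiIREREREREREREREREREREREiIiIiIiIiIiIiIiIiIiIhERERERERERERERERERERESIiIiIiIiIiIiIiIiIiIiERERERERERERERERERERERIiIiIiIiIiIiIiIiIiIiIRERERERERERERERERERERESIiIiIiIiIiIiIiIiIiIjERERERERERERERERERERERIiIiIiIiIiIiIiIiIiIiMxERERERERERERERERERERESIiIiIiIiIiIiIiIiIiIzMxERERERERERERERERERERIiIiIiIiIiIiIiIiIiIjMzMxERERERERERERERERERESIiIiIiIiIiIiIiIiIiMzMzMxEREREREREREREREREREiIiIiIiIiIiIiIiIiIzMzMzMxERERERERERERERERESIiIiIiIiIiIiIiIiIjMzMzMzMxEREREREREREREREREiIiIiIiIiIiIiIiIiMzMzMzMzMxERERERERERERERESIiIiIiIiIiIiIiIiIzMzMzMzMzMxEREREREREREREREiIiIiIiIiIiIiIiIjMzMzMzMzMzMxERERERERERERESIiIiIiIiIiIiIiIiMzMzMzMzMzMzMxEREREREREREREiIiIiIiIiIiIiIiIzMzMzMzMzMzMzMRERERERERERESIiIiIiIiIiIiIiIjMzMzMzMzMzMzMzERERERERERERIiIiIiIiIiIiIiIiMzMzMzMzMzMzMzMxEREREREREREiIiIiIiIiIiIiIiIzMzMzMzMzMzMzMzMRERERERERERIiIiIiIiIiIiIiIjMzMzMzMzMzMzMzMxEREREREREREiIiIiIiIiIiIiIiMzMzMzMzMzMzMzMzMRERERERERESIiIiIiIiIiIiIiIzMzMzMzMzMzMzMzMxERERERERERIiIiIiIiIiIiIiIjMzMzMzMzMzMzMzMzMRERERERERESIiIiIiIiIiIiIiMzMzMzMzMzMzMzMzMxERERERERERIiIiIiIiIiIiIiIzMzMzMzMzMzMzMzMzEREREREREREiIiIiIiIiIiIiIjMzMzMzMzMzMzMzMzMxERERERERESIiIiIiIiIiIiIiMzMzMzMzMzMzMzMzMzEREREREREREiIiIiIiIiIiIiIzMzMzMzMzMzMzMzMzMRERERERERESIiIiIiIiIiIiIjMzMzMzMzMzMzMzMzMxEREREREREREiIiIiIiIiIiIiMzMzMzMzMzMzMzMzMzERERERERERESIiIiIiIiIiIiIzMzMzMzMzMzMzMzMzMREREREREREREiIiIiIiIiIiIjMzMzMzMzMzMzMzMzMxERERERERERERIiIiIiIiIiIiMzMzMzMzMzMzMzMzMzERERERERERERESIiIiIiIiIiIzMzMzMzMzMzMzMzMzMREREREREREREREiIiIiIiIiIjMzMzMzMzMzMzMzMzMxERERERERERERERIiIiIiIiIiMzMzMzMzMzMzMzMzMzERERERERERERERESIiIiIiIiIzMzMzMzMzMzMzMzMzMRERERERERERERERESIiIiIiIjMzMzMzMzMzMzMzMzMxEREREREREREREREREiIiIiIiMzMzMzMzMzMzMzMzMzEREREREREREREREREREiIiIiIzMzMzMzMzMzMzMzMzMREREREREREREREREREREiIiIjMzMzMzMzMzMzMzMzMRERERERERERERERERERERESIiMzMzMzMzMzMzMzMzMxEREREREREREREREREREREREREzMzMzMzMzMzMzMzMzERERERERERERERERERERERERETMzMzMzMzMzMzMzMzMRERERERERERERERERERERERERMzMzMzMzMzMzMzMzMREREREREREREREREREREREREREzMzMzMzMzMzMzMzMxERERERERERERERERERERERERETMzMzMzMzMzMzMzMzERERERERERERERERERERERERERMzMzMzMzMzMzMzMzMREREREREREREREREREREREREREzMzMzMzMzMzMzMzMxERERERERERERERERERERERERETMzMzMzMzMzMzMzMzERERERERERERERERERERERERERMzMzMzMzMzMzMzMzMREREREREREREREREREREREREREzMzMzMzMzMzMzMzMxERERERERERERERERERERERERETMzMzMzMzMzMzMzMzERERERERERERERERERERERERER"/>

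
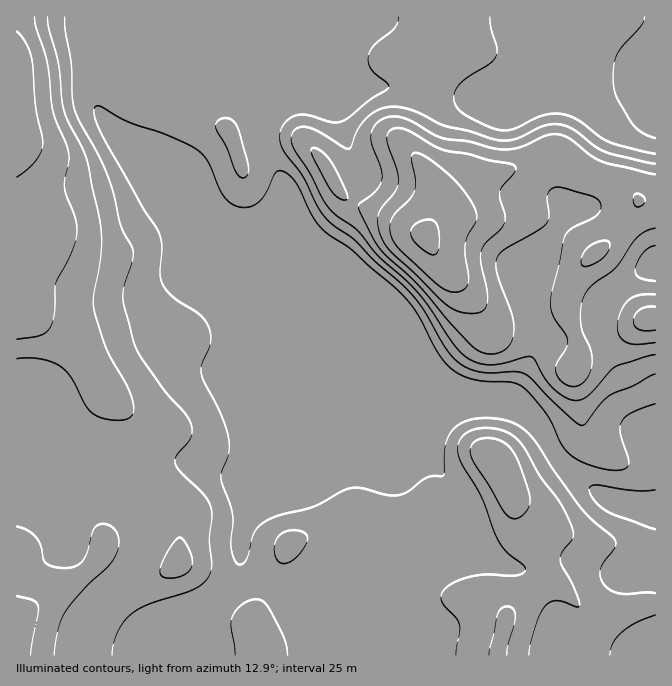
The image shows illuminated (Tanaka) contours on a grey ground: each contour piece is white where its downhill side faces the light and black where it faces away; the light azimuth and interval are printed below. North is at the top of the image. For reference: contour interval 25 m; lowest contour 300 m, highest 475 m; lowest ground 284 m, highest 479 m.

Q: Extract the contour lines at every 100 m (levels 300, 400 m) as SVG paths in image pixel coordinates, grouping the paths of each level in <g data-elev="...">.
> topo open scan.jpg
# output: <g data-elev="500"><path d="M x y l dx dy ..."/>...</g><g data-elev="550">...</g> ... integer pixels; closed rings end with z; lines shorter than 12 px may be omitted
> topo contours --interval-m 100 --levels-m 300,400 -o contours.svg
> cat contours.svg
<g data-elev="300"><path d="M655 529l-48-18-12-9-6-12 1-3 5-2 39 6 21-1"/></g><g data-elev="400"><path d="M30 655l8-48-1-4-4-3-16-4"/><path d="M17 339l23-4 7-3 4-5 4-15 1-29 16-31 5-20-2-14-9-23-2-8 5-25-1-10-15-40-6-49-11-35-2-11"/><path d="M655 294l-16 1-10 5-8 12-4 15 3 10 7 6 10 1 18-1"/><path d="M340 198l5 2 3-3-13-29-11-15-7-5-5 0 0 7 15 29 7 10z"/><path d="M655 174l-55-13-10-6-20-16-10-4-13 0-30 13-19 1-30-8-26-3-34-18-10-3-8 0-6 2-7 4-4 5-2 7 1 10 9 25 0 12-6 10-16 11-1 4 14 30 10 15 36 33 30 36 23 24 10 7 11 2 9-2 7-5 4-7 2-8-2-19-15-41-1-10 2-7 7-6 33-19 8-7 3-8-2-20 5-7 5-1 7 1 33 11 4 6-3 8-6 5-20 10-7 8-14 61-1 8 2 8 14 22 2 5-2 8-9 15-1 9 6 10 10 4 7 0 6-5 5-8 2-8-1-15-8-17-2-10 0-16 3-12 8-10 24-18 22-30 7-6 10-3"/></g>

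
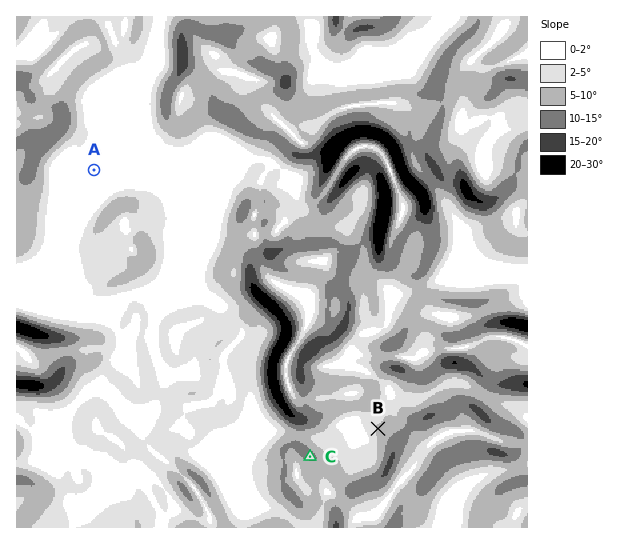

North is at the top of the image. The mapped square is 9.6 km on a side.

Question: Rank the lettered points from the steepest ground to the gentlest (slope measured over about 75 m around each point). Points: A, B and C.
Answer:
C B A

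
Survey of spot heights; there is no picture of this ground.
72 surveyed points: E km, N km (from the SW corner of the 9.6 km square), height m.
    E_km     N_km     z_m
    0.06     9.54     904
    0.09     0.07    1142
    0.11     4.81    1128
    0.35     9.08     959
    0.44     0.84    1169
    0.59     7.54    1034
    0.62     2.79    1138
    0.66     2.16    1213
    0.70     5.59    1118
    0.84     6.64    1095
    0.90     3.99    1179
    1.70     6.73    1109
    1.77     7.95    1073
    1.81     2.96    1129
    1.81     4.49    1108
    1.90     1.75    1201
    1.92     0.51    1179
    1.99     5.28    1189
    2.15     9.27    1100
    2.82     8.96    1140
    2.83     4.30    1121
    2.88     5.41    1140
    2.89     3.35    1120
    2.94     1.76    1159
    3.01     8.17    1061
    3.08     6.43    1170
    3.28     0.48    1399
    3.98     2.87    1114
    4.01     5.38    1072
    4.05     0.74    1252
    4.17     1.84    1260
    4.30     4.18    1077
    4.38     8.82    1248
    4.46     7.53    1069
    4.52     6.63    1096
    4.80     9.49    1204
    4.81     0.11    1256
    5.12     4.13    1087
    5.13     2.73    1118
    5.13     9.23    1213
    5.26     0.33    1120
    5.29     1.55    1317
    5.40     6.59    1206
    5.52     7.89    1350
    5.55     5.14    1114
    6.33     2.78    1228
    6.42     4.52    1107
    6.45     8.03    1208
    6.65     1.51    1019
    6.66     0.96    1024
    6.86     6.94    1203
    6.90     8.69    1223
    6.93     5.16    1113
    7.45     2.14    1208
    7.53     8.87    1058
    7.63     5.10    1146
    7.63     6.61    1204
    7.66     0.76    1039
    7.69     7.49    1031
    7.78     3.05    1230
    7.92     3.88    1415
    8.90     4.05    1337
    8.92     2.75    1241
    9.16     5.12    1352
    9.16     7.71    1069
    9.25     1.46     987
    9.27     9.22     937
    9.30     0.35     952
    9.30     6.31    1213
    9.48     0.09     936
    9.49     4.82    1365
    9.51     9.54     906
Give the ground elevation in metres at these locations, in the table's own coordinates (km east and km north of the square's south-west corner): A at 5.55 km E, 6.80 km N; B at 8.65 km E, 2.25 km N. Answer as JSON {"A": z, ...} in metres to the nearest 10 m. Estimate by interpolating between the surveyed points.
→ {"A": 1230, "B": 1230}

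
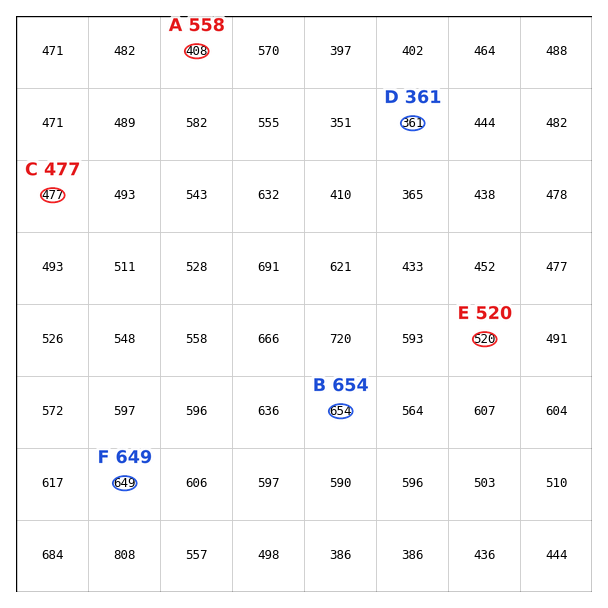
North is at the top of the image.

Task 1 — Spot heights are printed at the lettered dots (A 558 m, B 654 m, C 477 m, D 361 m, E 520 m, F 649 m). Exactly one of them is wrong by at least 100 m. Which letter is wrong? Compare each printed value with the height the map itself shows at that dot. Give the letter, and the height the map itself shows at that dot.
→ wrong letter A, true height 408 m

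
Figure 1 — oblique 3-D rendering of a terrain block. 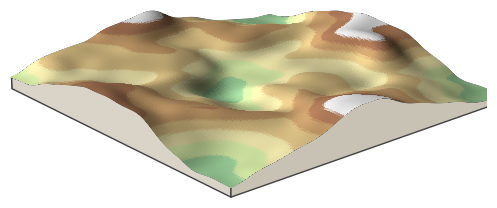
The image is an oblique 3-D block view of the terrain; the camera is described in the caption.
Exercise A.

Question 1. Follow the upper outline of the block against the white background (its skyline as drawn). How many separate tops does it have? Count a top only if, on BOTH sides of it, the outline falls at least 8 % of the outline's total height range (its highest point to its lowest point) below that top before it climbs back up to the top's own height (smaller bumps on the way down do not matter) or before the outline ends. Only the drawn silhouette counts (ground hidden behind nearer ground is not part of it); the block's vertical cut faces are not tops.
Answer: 2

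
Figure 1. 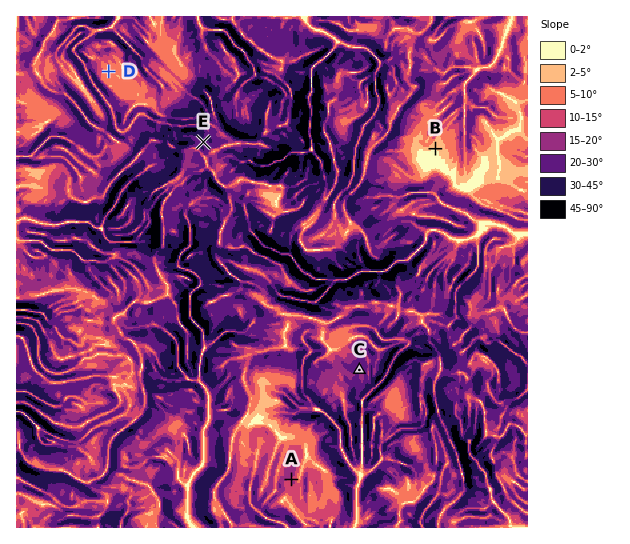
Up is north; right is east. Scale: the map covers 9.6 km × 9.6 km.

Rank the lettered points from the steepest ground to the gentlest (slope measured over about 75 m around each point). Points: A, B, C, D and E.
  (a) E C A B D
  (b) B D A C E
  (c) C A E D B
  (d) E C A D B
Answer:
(d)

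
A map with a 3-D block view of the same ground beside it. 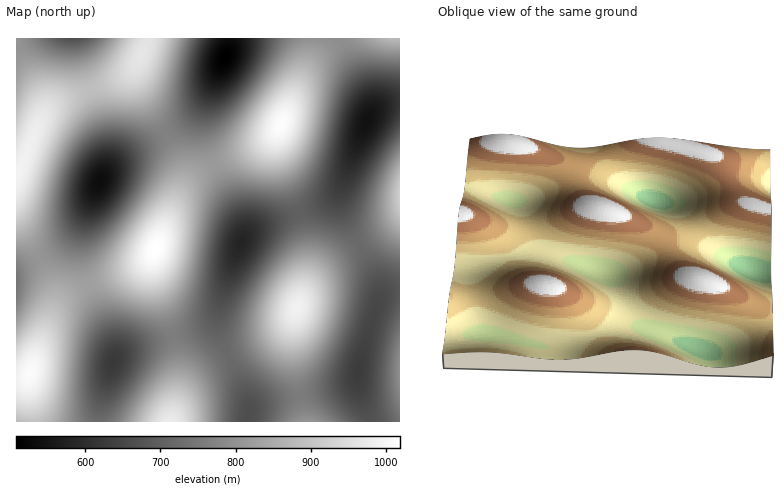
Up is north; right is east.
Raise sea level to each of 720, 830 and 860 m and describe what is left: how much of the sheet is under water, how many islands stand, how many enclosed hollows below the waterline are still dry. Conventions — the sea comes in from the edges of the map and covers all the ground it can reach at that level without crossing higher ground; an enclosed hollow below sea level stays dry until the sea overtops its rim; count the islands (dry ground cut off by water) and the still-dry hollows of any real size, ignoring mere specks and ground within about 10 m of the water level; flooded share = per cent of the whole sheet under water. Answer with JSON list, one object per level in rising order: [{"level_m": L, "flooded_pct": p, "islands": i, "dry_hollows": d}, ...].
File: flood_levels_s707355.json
[{"level_m": 720, "flooded_pct": 25, "islands": 0, "dry_hollows": 2}, {"level_m": 830, "flooded_pct": 67, "islands": 3, "dry_hollows": 0}, {"level_m": 860, "flooded_pct": 75, "islands": 3, "dry_hollows": 0}]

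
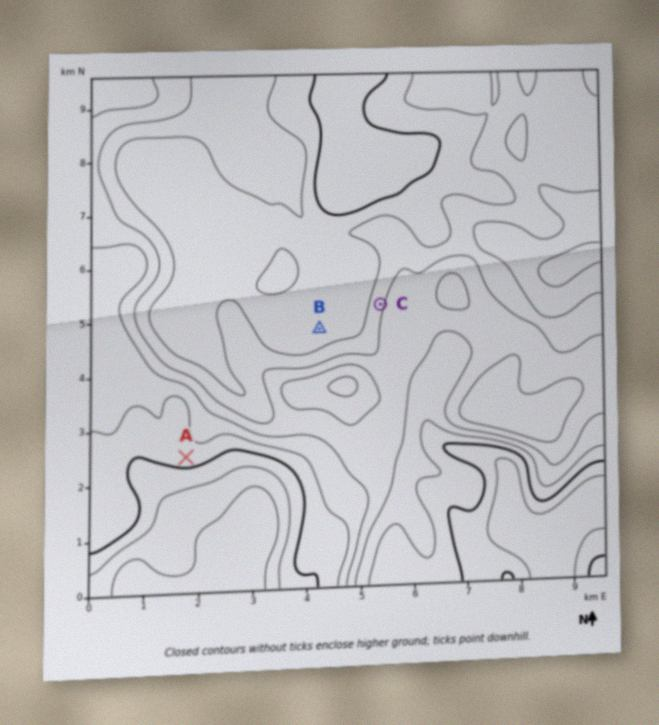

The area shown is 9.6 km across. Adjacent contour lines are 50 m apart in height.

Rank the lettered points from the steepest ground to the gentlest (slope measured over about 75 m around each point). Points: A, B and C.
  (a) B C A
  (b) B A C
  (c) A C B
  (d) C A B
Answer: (d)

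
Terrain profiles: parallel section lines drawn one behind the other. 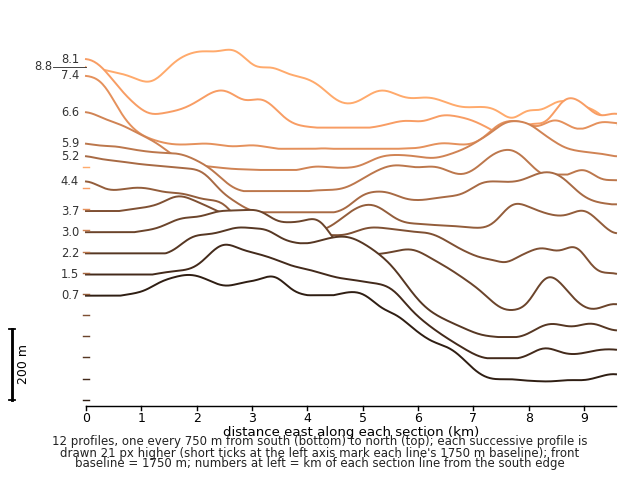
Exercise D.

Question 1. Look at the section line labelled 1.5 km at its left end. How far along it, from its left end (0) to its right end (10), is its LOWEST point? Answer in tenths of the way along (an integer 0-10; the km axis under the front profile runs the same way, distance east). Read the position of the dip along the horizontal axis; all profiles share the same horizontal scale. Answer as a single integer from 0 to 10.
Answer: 8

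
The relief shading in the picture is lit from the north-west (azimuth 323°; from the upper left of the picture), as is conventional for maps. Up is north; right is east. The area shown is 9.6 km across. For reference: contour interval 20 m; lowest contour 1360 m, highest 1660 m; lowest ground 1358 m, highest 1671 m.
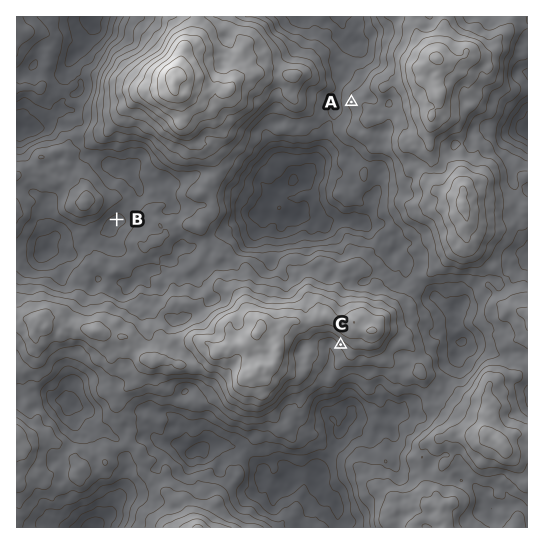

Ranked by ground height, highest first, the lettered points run C A B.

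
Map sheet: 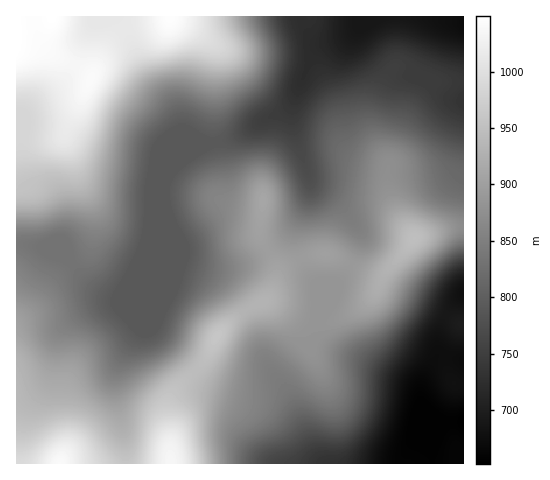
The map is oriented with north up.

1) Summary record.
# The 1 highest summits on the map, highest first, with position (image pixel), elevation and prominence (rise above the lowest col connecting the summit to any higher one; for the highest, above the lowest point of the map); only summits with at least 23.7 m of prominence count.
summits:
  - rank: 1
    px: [414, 238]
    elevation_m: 949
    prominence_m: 58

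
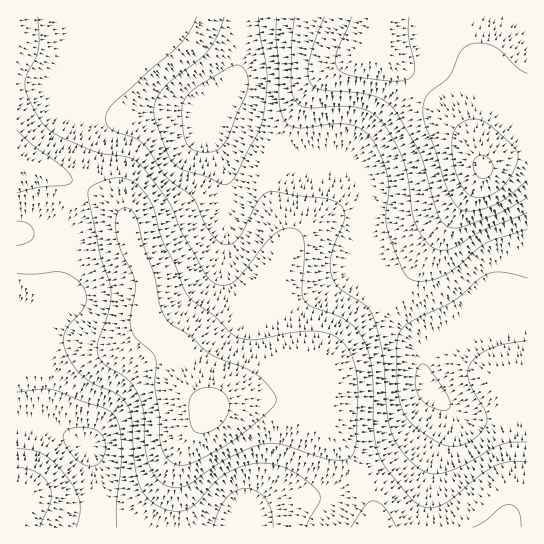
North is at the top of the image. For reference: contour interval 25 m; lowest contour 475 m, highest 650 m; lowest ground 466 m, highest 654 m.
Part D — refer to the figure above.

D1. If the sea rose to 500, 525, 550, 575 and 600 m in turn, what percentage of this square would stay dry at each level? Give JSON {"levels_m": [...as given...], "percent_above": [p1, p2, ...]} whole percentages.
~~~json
{"levels_m": [500, 525, 550, 575, 600], "percent_above": [89, 71, 48, 28, 12]}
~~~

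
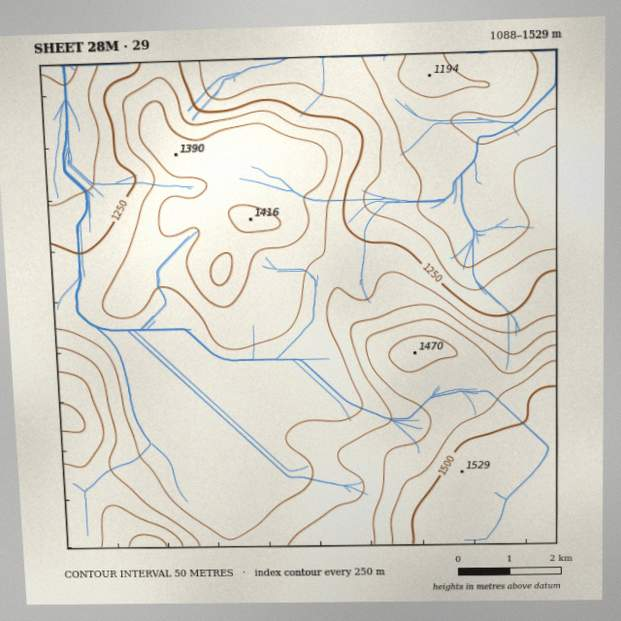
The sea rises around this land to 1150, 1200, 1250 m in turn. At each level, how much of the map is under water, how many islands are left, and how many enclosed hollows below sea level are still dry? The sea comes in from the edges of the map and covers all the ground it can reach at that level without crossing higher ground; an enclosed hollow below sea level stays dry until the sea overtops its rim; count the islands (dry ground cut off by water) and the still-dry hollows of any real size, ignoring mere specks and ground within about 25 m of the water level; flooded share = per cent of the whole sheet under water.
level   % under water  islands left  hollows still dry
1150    10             0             0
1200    19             0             0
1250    26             0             0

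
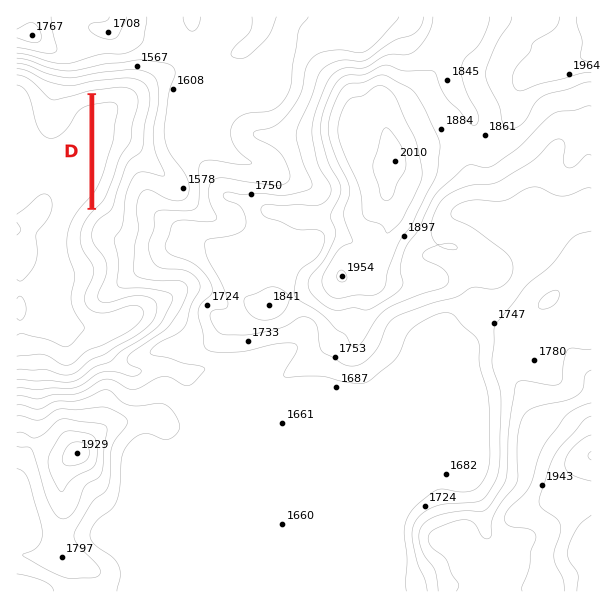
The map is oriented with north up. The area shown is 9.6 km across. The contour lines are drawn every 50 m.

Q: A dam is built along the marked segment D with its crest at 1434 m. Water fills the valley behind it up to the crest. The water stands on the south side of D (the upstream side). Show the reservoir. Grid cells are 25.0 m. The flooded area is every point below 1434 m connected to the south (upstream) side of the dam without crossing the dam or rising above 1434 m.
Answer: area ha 78.8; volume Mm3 24.28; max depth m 53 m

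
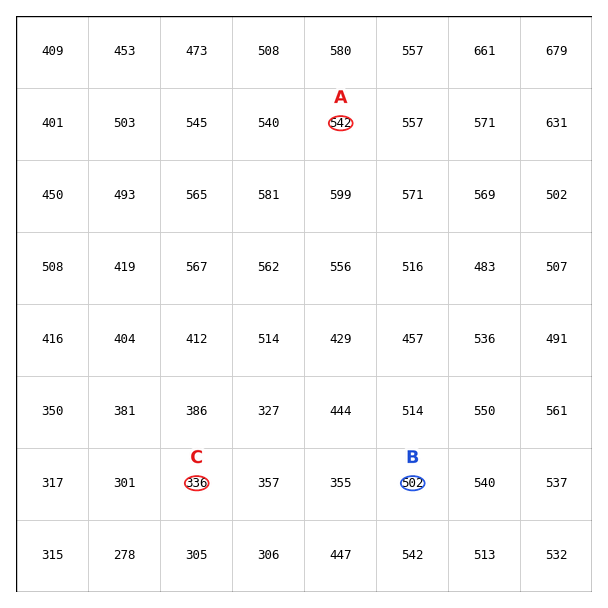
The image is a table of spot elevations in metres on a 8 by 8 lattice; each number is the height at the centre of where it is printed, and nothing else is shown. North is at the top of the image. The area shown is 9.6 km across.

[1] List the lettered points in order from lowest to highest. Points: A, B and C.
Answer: C B A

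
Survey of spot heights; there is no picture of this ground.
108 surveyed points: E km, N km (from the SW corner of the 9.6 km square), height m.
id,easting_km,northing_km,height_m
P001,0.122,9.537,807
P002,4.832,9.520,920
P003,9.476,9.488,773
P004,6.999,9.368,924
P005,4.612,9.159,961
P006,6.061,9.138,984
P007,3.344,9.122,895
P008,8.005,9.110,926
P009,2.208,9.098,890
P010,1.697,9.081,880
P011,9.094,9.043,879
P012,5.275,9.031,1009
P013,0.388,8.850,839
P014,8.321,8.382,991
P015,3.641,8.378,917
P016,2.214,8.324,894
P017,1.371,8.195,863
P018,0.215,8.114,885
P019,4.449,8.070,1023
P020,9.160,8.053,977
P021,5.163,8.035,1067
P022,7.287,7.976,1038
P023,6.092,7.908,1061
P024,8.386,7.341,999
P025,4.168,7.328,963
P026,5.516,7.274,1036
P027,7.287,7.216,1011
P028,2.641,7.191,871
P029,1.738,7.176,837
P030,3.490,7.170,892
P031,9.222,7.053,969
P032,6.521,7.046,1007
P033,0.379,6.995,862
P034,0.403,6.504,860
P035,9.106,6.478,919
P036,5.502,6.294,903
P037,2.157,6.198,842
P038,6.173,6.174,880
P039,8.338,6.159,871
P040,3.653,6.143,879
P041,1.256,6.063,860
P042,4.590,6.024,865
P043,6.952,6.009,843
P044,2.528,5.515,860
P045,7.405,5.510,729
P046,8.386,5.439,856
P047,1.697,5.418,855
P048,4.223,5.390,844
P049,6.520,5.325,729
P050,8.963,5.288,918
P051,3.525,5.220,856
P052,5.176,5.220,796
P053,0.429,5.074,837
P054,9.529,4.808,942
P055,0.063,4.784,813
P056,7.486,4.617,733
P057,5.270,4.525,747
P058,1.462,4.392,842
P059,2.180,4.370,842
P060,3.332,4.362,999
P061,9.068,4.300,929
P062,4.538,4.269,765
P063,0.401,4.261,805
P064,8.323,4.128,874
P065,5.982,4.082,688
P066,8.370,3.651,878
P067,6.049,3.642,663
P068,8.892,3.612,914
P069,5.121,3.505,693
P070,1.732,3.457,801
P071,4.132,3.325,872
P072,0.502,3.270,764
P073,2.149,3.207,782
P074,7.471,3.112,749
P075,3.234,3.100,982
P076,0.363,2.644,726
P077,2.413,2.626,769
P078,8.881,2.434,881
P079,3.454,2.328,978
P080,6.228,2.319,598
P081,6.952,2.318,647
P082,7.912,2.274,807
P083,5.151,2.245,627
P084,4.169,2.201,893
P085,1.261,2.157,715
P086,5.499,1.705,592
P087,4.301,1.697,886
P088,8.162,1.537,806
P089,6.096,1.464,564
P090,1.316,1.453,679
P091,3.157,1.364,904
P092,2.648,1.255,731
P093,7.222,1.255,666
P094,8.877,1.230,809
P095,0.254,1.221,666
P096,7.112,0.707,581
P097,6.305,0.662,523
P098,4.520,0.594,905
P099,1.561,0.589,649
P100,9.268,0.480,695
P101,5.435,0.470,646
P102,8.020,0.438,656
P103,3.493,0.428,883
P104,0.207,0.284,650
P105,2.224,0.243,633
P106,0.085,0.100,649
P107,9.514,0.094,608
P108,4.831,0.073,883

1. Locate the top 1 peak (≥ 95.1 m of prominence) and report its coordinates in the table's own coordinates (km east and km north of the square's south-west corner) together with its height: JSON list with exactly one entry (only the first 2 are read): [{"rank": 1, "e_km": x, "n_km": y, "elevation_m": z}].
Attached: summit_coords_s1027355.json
[{"rank": 1, "e_km": 5.31, "n_km": 8.04, "elevation_m": 1069}]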